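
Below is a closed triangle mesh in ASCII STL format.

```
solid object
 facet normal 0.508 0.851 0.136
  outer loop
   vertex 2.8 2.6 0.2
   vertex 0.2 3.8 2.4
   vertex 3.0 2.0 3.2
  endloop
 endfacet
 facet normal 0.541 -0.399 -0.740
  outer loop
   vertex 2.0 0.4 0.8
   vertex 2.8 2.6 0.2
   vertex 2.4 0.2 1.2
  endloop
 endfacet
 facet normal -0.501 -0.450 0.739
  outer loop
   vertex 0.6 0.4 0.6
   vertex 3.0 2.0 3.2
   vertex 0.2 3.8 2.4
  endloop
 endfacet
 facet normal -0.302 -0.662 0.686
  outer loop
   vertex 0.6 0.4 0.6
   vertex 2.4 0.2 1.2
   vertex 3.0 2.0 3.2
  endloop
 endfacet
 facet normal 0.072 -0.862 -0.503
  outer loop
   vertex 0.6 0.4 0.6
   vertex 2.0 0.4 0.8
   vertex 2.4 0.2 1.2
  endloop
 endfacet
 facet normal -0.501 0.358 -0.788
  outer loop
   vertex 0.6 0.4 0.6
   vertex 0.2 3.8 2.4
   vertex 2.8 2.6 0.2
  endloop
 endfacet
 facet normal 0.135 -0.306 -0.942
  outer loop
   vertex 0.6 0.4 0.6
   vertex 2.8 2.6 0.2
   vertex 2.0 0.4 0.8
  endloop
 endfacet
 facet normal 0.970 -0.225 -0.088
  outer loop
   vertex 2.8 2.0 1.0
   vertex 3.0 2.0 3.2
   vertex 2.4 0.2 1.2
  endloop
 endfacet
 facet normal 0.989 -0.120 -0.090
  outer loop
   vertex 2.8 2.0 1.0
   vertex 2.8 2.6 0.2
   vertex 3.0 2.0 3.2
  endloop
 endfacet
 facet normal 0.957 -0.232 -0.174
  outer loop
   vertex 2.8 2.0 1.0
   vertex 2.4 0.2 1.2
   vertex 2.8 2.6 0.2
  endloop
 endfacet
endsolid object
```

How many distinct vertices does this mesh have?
7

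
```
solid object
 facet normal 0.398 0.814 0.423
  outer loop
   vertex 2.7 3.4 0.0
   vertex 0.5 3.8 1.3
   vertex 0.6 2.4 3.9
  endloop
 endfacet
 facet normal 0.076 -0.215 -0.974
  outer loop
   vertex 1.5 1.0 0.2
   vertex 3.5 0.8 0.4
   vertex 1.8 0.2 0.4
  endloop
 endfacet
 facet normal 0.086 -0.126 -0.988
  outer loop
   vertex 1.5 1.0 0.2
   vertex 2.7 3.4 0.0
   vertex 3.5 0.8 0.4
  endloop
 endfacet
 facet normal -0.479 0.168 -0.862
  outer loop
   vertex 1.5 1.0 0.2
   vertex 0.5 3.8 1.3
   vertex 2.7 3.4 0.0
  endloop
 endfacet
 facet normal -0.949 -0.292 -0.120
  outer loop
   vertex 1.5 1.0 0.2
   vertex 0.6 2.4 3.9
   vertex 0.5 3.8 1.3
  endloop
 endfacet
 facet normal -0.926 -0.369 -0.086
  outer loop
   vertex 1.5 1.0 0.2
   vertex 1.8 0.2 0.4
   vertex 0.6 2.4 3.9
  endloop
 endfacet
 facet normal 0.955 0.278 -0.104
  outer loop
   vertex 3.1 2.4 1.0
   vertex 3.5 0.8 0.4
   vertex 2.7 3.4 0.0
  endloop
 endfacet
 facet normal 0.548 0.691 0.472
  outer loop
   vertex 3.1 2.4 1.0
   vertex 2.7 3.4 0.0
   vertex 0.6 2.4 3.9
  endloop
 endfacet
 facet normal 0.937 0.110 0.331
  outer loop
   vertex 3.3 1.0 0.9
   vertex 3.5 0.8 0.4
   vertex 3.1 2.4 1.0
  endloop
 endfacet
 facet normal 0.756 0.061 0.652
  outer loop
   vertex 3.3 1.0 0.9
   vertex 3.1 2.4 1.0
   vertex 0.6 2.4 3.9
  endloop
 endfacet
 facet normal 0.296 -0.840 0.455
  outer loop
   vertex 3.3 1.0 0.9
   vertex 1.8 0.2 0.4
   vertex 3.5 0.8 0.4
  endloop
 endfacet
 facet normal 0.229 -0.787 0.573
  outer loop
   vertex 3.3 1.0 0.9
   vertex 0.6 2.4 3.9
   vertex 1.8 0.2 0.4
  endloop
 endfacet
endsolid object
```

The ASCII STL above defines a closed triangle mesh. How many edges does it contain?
18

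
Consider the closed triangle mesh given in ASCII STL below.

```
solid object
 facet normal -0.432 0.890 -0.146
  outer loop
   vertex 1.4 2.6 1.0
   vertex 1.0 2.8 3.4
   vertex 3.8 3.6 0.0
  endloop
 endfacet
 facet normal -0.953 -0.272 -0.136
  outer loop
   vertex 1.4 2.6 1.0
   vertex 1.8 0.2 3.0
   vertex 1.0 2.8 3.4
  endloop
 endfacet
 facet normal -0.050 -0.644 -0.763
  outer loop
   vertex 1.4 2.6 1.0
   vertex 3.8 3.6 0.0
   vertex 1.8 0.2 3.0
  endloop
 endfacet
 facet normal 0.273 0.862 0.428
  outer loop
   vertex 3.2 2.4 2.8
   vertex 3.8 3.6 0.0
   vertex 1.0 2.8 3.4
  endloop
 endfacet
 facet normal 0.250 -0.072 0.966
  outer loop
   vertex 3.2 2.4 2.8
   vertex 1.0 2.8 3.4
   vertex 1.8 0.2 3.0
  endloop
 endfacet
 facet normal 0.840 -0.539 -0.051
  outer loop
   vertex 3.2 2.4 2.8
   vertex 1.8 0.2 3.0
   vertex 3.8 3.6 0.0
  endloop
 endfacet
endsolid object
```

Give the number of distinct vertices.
5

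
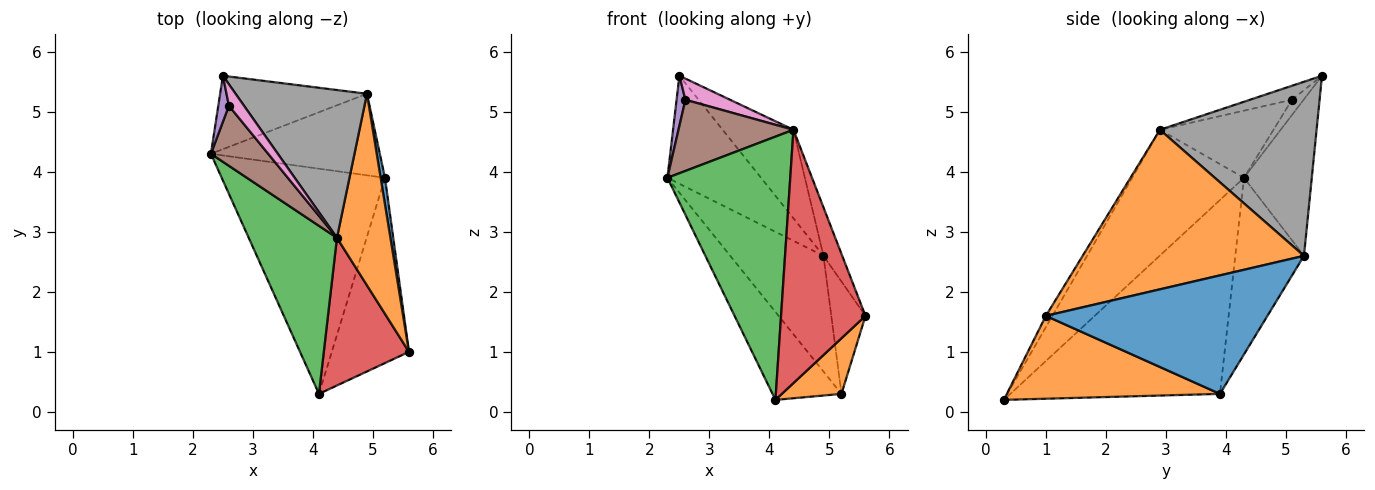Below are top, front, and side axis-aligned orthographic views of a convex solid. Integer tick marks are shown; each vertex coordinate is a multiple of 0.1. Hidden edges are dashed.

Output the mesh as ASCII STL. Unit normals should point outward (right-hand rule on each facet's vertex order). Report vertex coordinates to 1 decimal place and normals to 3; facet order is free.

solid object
 facet normal -0.742 0.244 -0.625
  outer loop
   vertex 5.2 3.9 0.3
   vertex 4.1 0.3 0.2
   vertex 2.3 4.3 3.9
  endloop
 endfacet
 facet normal 0.717 -0.200 -0.668
  outer loop
   vertex 5.2 3.9 0.3
   vertex 5.6 1.0 1.6
   vertex 4.1 0.3 0.2
  endloop
 endfacet
 facet normal -0.609 -0.669 0.427
  outer loop
   vertex 4.4 2.9 4.7
   vertex 2.3 4.3 3.9
   vertex 4.1 0.3 0.2
  endloop
 endfacet
 facet normal -0.067 -0.862 0.502
  outer loop
   vertex 4.4 2.9 4.7
   vertex 4.1 0.3 0.2
   vertex 5.6 1.0 1.6
  endloop
 endfacet
 facet normal -0.697 -0.528 0.486
  outer loop
   vertex 2.6 5.1 5.2
   vertex 2.5 5.6 5.6
   vertex 2.3 4.3 3.9
  endloop
 endfacet
 facet normal -0.603 -0.610 0.514
  outer loop
   vertex 2.6 5.1 5.2
   vertex 2.3 4.3 3.9
   vertex 4.4 2.9 4.7
  endloop
 endfacet
 facet normal -0.551 -0.586 0.595
  outer loop
   vertex 2.6 5.1 5.2
   vertex 4.4 2.9 4.7
   vertex 2.5 5.6 5.6
  endloop
 endfacet
 facet normal 0.751 0.339 0.567
  outer loop
   vertex 4.9 5.3 2.6
   vertex 2.5 5.6 5.6
   vertex 4.4 2.9 4.7
  endloop
 endfacet
 facet normal -0.514 0.710 -0.482
  outer loop
   vertex 4.9 5.3 2.6
   vertex 2.3 4.3 3.9
   vertex 2.5 5.6 5.6
  endloop
 endfacet
 facet normal -0.516 0.700 -0.493
  outer loop
   vertex 4.9 5.3 2.6
   vertex 5.2 3.9 0.3
   vertex 2.3 4.3 3.9
  endloop
 endfacet
 facet normal 0.988 0.152 0.036
  outer loop
   vertex 4.9 5.3 2.6
   vertex 5.6 1.0 1.6
   vertex 5.2 3.9 0.3
  endloop
 endfacet
 facet normal 0.945 0.080 0.317
  outer loop
   vertex 4.9 5.3 2.6
   vertex 4.4 2.9 4.7
   vertex 5.6 1.0 1.6
  endloop
 endfacet
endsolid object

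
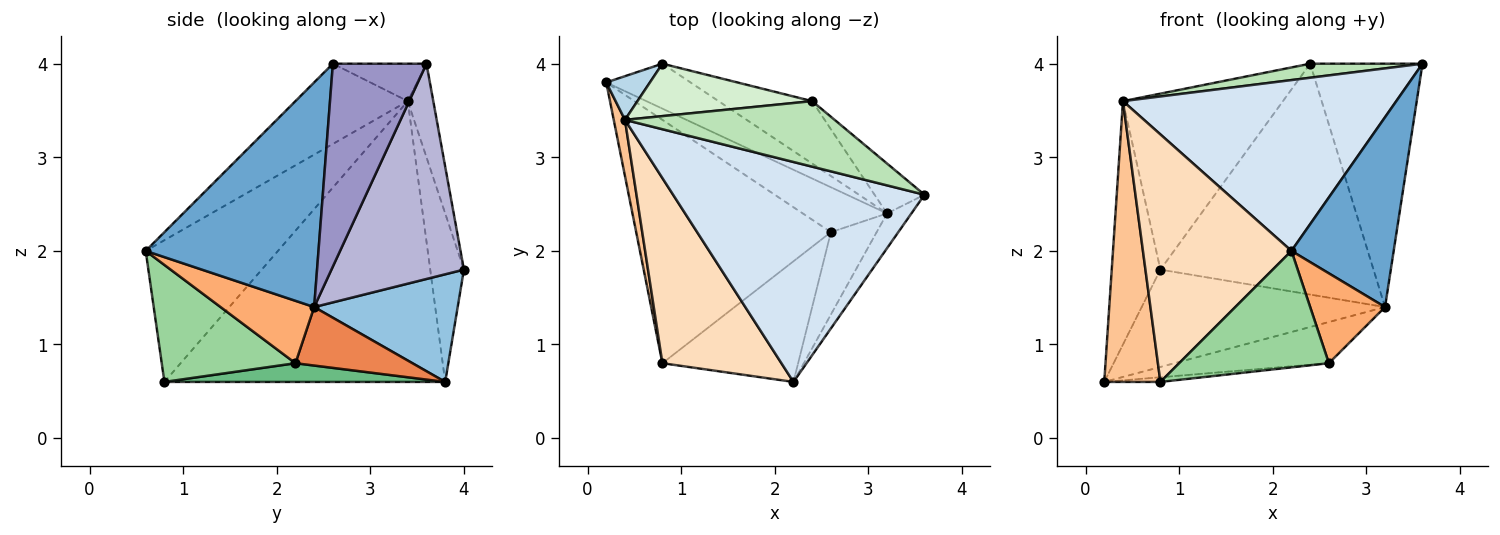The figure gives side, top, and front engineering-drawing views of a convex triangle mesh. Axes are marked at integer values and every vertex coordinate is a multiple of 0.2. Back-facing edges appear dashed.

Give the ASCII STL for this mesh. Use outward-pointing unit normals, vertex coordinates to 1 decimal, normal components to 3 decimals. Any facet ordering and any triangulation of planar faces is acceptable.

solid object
 facet normal 0.857 -0.507 -0.093
  outer loop
   vertex 3.2 2.4 1.4
   vertex 3.6 2.6 4.0
   vertex 2.2 0.6 2.0
  endloop
 endfacet
 facet normal 0.472 0.800 -0.369
  outer loop
   vertex 3.2 2.4 1.4
   vertex 0.2 3.8 0.6
   vertex 0.8 4.0 1.8
  endloop
 endfacet
 facet normal -0.563 0.813 0.146
  outer loop
   vertex 0.4 3.4 3.6
   vertex 0.8 4.0 1.8
   vertex 0.2 3.8 0.6
  endloop
 endfacet
 facet normal -0.244 -0.595 0.766
  outer loop
   vertex 0.4 3.4 3.6
   vertex 2.2 0.6 2.0
   vertex 3.6 2.6 4.0
  endloop
 endfacet
 facet normal 0.456 0.601 -0.656
  outer loop
   vertex 2.6 2.2 0.8
   vertex 0.2 3.8 0.6
   vertex 3.2 2.4 1.4
  endloop
 endfacet
 facet normal 0.678 -0.542 -0.497
  outer loop
   vertex 2.6 2.2 0.8
   vertex 3.2 2.4 1.4
   vertex 2.2 0.6 2.0
  endloop
 endfacet
 facet normal -0.980 -0.196 0.039
  outer loop
   vertex 0.8 0.8 0.6
   vertex 0.4 3.4 3.6
   vertex 0.2 3.8 0.6
  endloop
 endfacet
 facet normal -0.581 -0.652 0.488
  outer loop
   vertex 0.8 0.8 0.6
   vertex 2.2 0.6 2.0
   vertex 0.4 3.4 3.6
  endloop
 endfacet
 facet normal 0.096 0.019 -0.995
  outer loop
   vertex 0.8 0.8 0.6
   vertex 0.2 3.8 0.6
   vertex 2.6 2.2 0.8
  endloop
 endfacet
 facet normal 0.527 -0.590 -0.611
  outer loop
   vertex 0.8 0.8 0.6
   vertex 2.6 2.2 0.8
   vertex 2.2 0.6 2.0
  endloop
 endfacet
 facet normal -0.172 -0.206 0.963
  outer loop
   vertex 2.4 3.6 4.0
   vertex 0.4 3.4 3.6
   vertex 3.6 2.6 4.0
  endloop
 endfacet
 facet normal -0.151 0.947 0.282
  outer loop
   vertex 2.4 3.6 4.0
   vertex 0.8 4.0 1.8
   vertex 0.4 3.4 3.6
  endloop
 endfacet
 facet normal 0.632 0.759 -0.156
  outer loop
   vertex 2.4 3.6 4.0
   vertex 3.6 2.6 4.0
   vertex 3.2 2.4 1.4
  endloop
 endfacet
 facet normal 0.515 0.828 -0.224
  outer loop
   vertex 2.4 3.6 4.0
   vertex 3.2 2.4 1.4
   vertex 0.8 4.0 1.8
  endloop
 endfacet
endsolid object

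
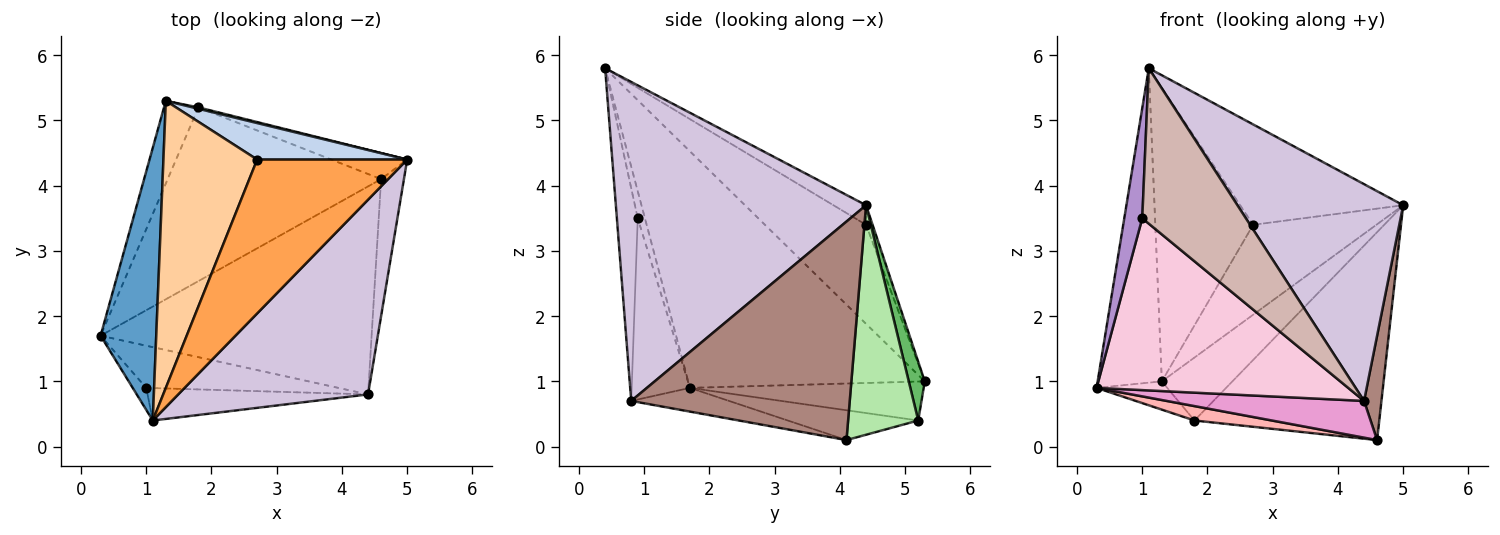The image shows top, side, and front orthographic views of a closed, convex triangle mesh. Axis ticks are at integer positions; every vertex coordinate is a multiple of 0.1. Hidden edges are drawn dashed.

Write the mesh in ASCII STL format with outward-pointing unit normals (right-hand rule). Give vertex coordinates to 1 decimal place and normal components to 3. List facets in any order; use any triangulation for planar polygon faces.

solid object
 facet normal -0.941 0.255 0.221
  outer loop
   vertex 1.1 0.4 5.8
   vertex 1.3 5.3 1.0
   vertex 0.3 1.7 0.9
  endloop
 endfacet
 facet normal -0.049 0.925 0.376
  outer loop
   vertex 2.7 4.4 3.4
   vertex 5.0 4.4 3.7
   vertex 1.3 5.3 1.0
  endloop
 endfacet
 facet normal -0.109 0.543 0.833
  outer loop
   vertex 2.7 4.4 3.4
   vertex 1.1 0.4 5.8
   vertex 5.0 4.4 3.7
  endloop
 endfacet
 facet normal -0.594 0.575 0.562
  outer loop
   vertex 2.7 4.4 3.4
   vertex 1.3 5.3 1.0
   vertex 1.1 0.4 5.8
  endloop
 endfacet
 facet normal 0.221 0.975 0.022
  outer loop
   vertex 1.8 5.2 0.4
   vertex 1.3 5.3 1.0
   vertex 5.0 4.4 3.7
  endloop
 endfacet
 facet normal 0.352 0.929 -0.117
  outer loop
   vertex 1.8 5.2 0.4
   vertex 5.0 4.4 3.7
   vertex 4.6 4.1 0.1
  endloop
 endfacet
 facet normal -0.731 0.221 -0.646
  outer loop
   vertex 1.8 5.2 0.4
   vertex 0.3 1.7 0.9
   vertex 1.3 5.3 1.0
  endloop
 endfacet
 facet normal -0.138 -0.082 -0.987
  outer loop
   vertex 1.8 5.2 0.4
   vertex 4.6 4.1 0.1
   vertex 0.3 1.7 0.9
  endloop
 endfacet
 facet normal -0.365 -0.913 -0.183
  outer loop
   vertex 1.0 0.9 3.5
   vertex 1.1 0.4 5.8
   vertex 0.3 1.7 0.9
  endloop
 endfacet
 facet normal 0.747 -0.495 0.444
  outer loop
   vertex 4.4 0.8 0.7
   vertex 5.0 4.4 3.7
   vertex 1.1 0.4 5.8
  endloop
 endfacet
 facet normal 0.991 -0.079 -0.104
  outer loop
   vertex 4.4 0.8 0.7
   vertex 4.6 4.1 0.1
   vertex 5.0 4.4 3.7
  endloop
 endfacet
 facet normal -0.193 -0.960 -0.200
  outer loop
   vertex 4.4 0.8 0.7
   vertex 1.1 0.4 5.8
   vertex 1.0 0.9 3.5
  endloop
 endfacet
 facet normal -0.086 -0.173 -0.981
  outer loop
   vertex 4.4 0.8 0.7
   vertex 0.3 1.7 0.9
   vertex 4.6 4.1 0.1
  endloop
 endfacet
 facet normal -0.219 -0.948 -0.232
  outer loop
   vertex 4.4 0.8 0.7
   vertex 1.0 0.9 3.5
   vertex 0.3 1.7 0.9
  endloop
 endfacet
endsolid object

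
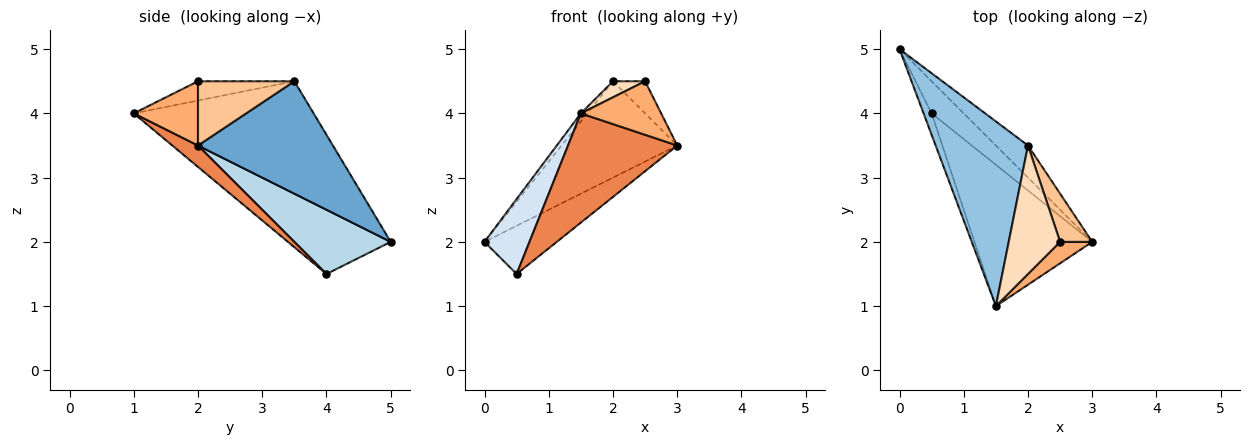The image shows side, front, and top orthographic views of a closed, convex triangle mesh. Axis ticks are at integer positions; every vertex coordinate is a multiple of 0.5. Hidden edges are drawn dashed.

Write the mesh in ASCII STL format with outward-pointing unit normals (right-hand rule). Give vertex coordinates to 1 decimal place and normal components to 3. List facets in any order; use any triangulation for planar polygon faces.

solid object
 facet normal 0.742 0.636 -0.212
  outer loop
   vertex 2.0 3.5 4.5
   vertex 3.0 2.0 3.5
   vertex 0.0 5.0 2.0
  endloop
 endfacet
 facet normal -0.772 0.028 0.634
  outer loop
   vertex 2.0 3.5 4.5
   vertex 0.0 5.0 2.0
   vertex 1.5 1.0 4.0
  endloop
 endfacet
 facet normal 0.743 0.557 -0.371
  outer loop
   vertex 0.5 4.0 1.5
   vertex 0.0 5.0 2.0
   vertex 3.0 2.0 3.5
  endloop
 endfacet
 facet normal -0.910 -0.398 -0.114
  outer loop
   vertex 0.5 4.0 1.5
   vertex 1.5 1.0 4.0
   vertex 0.0 5.0 2.0
  endloop
 endfacet
 facet normal 0.142 -0.605 -0.783
  outer loop
   vertex 0.5 4.0 1.5
   vertex 3.0 2.0 3.5
   vertex 1.5 1.0 4.0
  endloop
 endfacet
 facet normal 0.596 -0.745 0.298
  outer loop
   vertex 2.5 2.0 4.5
   vertex 1.5 1.0 4.0
   vertex 3.0 2.0 3.5
  endloop
 endfacet
 facet normal 0.857 0.286 0.429
  outer loop
   vertex 2.5 2.0 4.5
   vertex 3.0 2.0 3.5
   vertex 2.0 3.5 4.5
  endloop
 endfacet
 facet normal -0.349 -0.116 0.930
  outer loop
   vertex 2.5 2.0 4.5
   vertex 2.0 3.5 4.5
   vertex 1.5 1.0 4.0
  endloop
 endfacet
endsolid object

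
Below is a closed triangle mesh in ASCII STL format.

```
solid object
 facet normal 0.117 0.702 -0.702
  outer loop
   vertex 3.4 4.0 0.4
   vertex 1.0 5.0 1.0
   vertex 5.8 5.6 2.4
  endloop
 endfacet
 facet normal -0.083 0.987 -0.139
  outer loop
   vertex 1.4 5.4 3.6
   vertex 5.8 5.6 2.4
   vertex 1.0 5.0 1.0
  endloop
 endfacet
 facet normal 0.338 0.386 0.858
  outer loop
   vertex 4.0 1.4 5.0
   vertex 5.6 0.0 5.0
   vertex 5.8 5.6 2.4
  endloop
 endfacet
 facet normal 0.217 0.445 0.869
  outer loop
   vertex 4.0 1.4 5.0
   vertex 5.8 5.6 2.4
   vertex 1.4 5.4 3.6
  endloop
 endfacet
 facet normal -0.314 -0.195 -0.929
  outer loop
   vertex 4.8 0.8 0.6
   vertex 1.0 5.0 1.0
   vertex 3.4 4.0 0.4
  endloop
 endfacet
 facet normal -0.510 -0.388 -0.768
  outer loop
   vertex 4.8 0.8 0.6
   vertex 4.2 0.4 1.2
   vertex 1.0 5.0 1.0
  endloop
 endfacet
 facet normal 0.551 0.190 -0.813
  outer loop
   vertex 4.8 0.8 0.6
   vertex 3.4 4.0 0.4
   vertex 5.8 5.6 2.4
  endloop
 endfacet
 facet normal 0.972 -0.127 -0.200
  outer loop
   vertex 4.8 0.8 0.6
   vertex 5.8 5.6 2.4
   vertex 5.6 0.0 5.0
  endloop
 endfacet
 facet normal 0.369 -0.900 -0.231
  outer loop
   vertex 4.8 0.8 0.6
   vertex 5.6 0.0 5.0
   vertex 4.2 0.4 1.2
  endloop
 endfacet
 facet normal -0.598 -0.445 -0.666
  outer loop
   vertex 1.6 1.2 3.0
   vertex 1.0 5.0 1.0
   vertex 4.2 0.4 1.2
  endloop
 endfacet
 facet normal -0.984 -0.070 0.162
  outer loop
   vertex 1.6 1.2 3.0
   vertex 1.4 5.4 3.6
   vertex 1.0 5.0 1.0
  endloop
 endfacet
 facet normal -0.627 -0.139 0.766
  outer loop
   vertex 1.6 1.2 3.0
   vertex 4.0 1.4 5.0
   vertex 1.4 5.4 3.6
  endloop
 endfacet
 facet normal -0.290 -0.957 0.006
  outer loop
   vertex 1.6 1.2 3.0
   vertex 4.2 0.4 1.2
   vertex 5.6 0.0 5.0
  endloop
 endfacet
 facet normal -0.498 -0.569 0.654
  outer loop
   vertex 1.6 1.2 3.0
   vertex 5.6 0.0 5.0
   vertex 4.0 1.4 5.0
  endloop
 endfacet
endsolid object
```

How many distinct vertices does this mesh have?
9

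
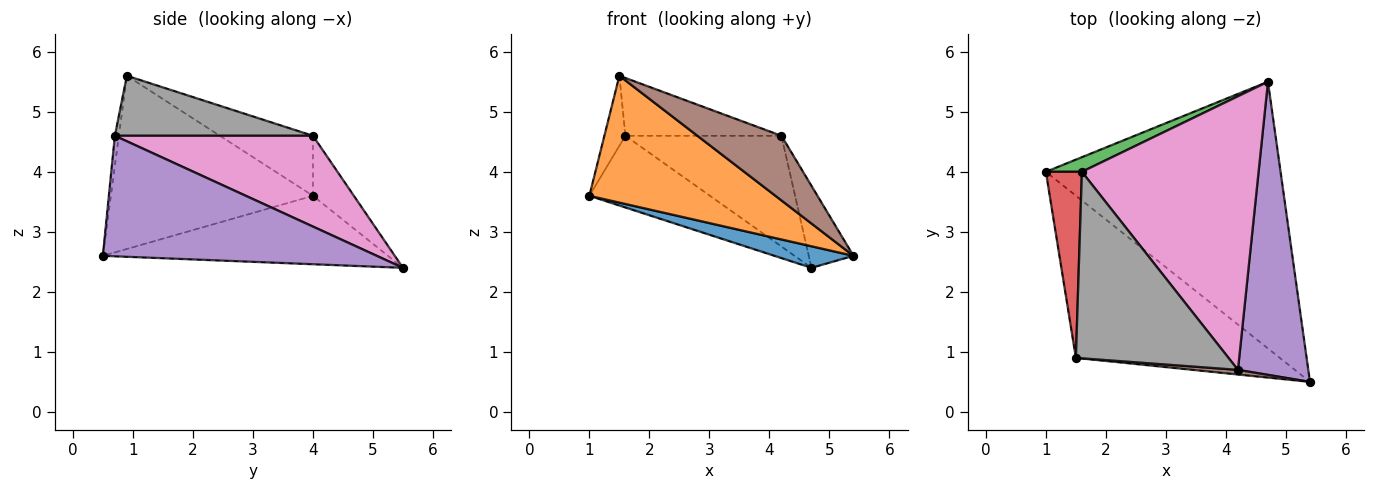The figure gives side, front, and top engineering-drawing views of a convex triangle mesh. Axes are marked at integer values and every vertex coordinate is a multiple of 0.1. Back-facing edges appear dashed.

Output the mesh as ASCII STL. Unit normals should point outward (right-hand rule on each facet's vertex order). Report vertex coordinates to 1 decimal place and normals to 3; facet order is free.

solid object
 facet normal -0.279 -0.077 -0.957
  outer loop
   vertex 4.7 5.5 2.4
   vertex 5.4 0.5 2.6
   vertex 1.0 4.0 3.6
  endloop
 endfacet
 facet normal -0.556 -0.512 -0.655
  outer loop
   vertex 1.5 0.9 5.6
   vertex 1.0 4.0 3.6
   vertex 5.4 0.5 2.6
  endloop
 endfacet
 facet normal -0.316 0.930 0.189
  outer loop
   vertex 1.6 4.0 4.6
   vertex 4.7 5.5 2.4
   vertex 1.0 4.0 3.6
  endloop
 endfacet
 facet normal -0.842 0.190 0.505
  outer loop
   vertex 1.6 4.0 4.6
   vertex 1.0 4.0 3.6
   vertex 1.5 0.9 5.6
  endloop
 endfacet
 facet normal 0.855 0.140 0.499
  outer loop
   vertex 4.2 0.7 4.6
   vertex 5.4 0.5 2.6
   vertex 4.7 5.5 2.4
  endloop
 endfacet
 facet normal -0.047 -0.996 0.071
  outer loop
   vertex 4.2 0.7 4.6
   vertex 1.5 0.9 5.6
   vertex 5.4 0.5 2.6
  endloop
 endfacet
 facet normal 0.430 0.339 0.837
  outer loop
   vertex 4.2 0.7 4.6
   vertex 4.7 5.5 2.4
   vertex 1.6 4.0 4.6
  endloop
 endfacet
 facet normal 0.352 0.277 0.894
  outer loop
   vertex 4.2 0.7 4.6
   vertex 1.6 4.0 4.6
   vertex 1.5 0.9 5.6
  endloop
 endfacet
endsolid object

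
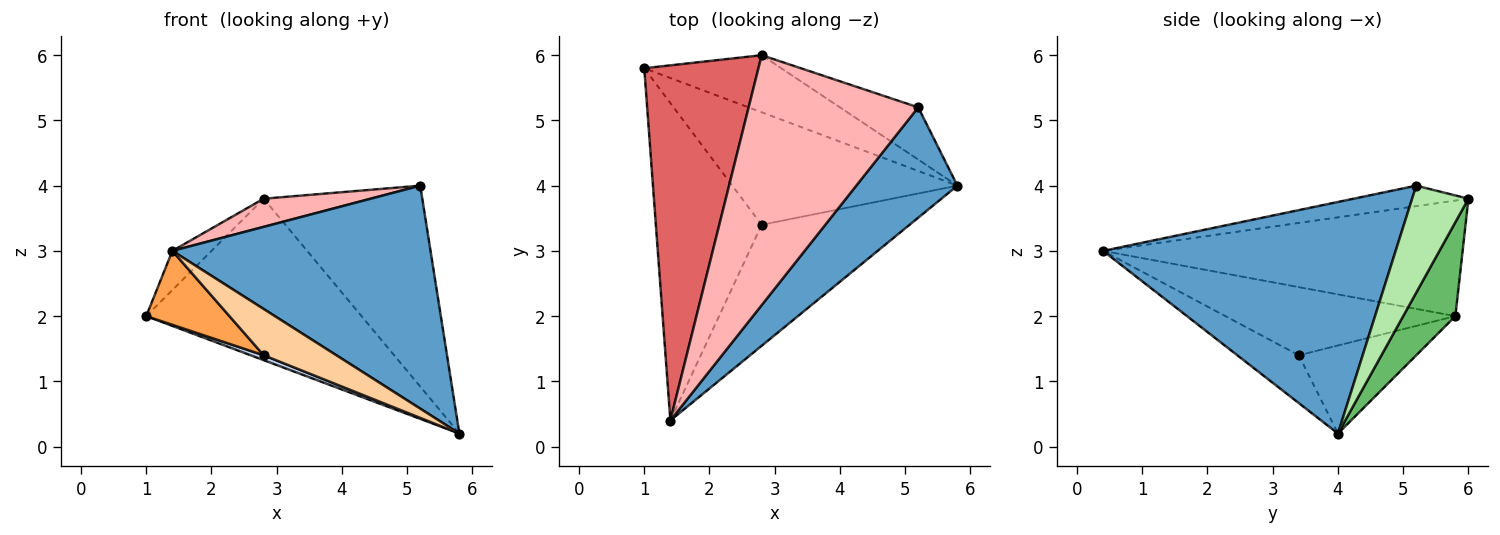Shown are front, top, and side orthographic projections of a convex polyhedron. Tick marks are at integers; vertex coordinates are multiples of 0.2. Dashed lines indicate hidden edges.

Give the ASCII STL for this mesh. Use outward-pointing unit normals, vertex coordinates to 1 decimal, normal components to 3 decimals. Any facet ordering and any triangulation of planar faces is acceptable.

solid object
 facet normal 0.713 -0.629 0.311
  outer loop
   vertex 5.2 5.2 4.0
   vertex 1.4 0.4 3.0
   vertex 5.8 4.0 0.2
  endloop
 endfacet
 facet normal -0.364 -0.040 -0.930
  outer loop
   vertex 2.8 3.4 1.4
   vertex 1.0 5.8 2.0
   vertex 5.8 4.0 0.2
  endloop
 endfacet
 facet normal -0.531 -0.192 -0.825
  outer loop
   vertex 2.8 3.4 1.4
   vertex 1.4 0.4 3.0
   vertex 1.0 5.8 2.0
  endloop
 endfacet
 facet normal -0.289 -0.342 -0.894
  outer loop
   vertex 2.8 3.4 1.4
   vertex 5.8 4.0 0.2
   vertex 1.4 0.4 3.0
  endloop
 endfacet
 facet normal 0.223 0.919 -0.325
  outer loop
   vertex 2.8 6.0 3.8
   vertex 5.8 4.0 0.2
   vertex 1.0 5.8 2.0
  endloop
 endfacet
 facet normal 0.325 0.915 -0.238
  outer loop
   vertex 2.8 6.0 3.8
   vertex 5.2 5.2 4.0
   vertex 5.8 4.0 0.2
  endloop
 endfacet
 facet normal -0.709 0.077 0.701
  outer loop
   vertex 2.8 6.0 3.8
   vertex 1.0 5.8 2.0
   vertex 1.4 0.4 3.0
  endloop
 endfacet
 facet normal -0.119 -0.111 0.987
  outer loop
   vertex 2.8 6.0 3.8
   vertex 1.4 0.4 3.0
   vertex 5.2 5.2 4.0
  endloop
 endfacet
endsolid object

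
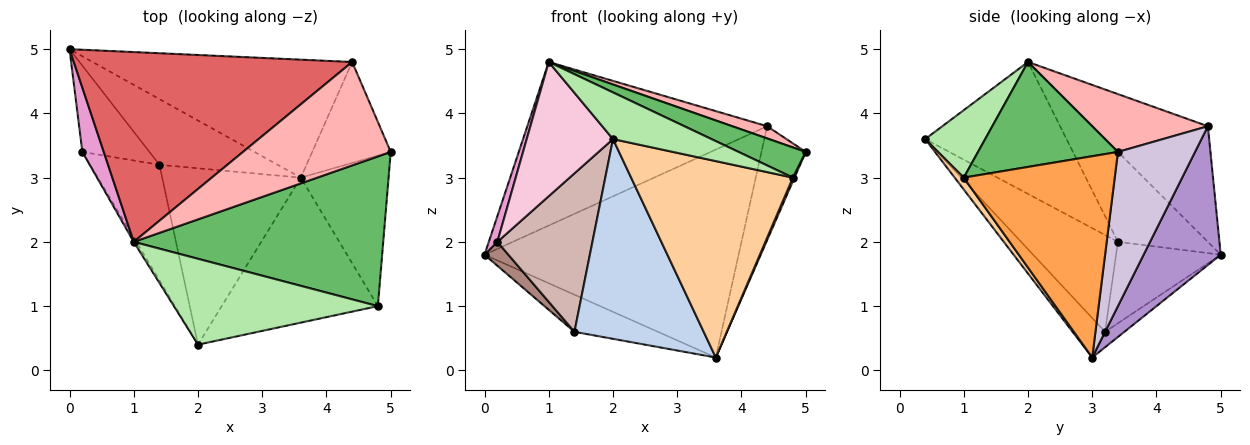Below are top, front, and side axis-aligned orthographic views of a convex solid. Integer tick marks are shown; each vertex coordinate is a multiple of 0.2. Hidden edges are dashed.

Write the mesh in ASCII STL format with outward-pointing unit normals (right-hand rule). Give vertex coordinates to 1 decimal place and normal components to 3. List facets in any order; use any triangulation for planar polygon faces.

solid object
 facet normal -0.113 0.489 -0.865
  outer loop
   vertex 1.4 3.2 0.6
   vertex 0.0 5.0 1.8
   vertex 3.6 3.0 0.2
  endloop
 endfacet
 facet normal -0.185 -0.737 -0.650
  outer loop
   vertex 1.4 3.2 0.6
   vertex 3.6 3.0 0.2
   vertex 2.0 0.4 3.6
  endloop
 endfacet
 facet normal 0.917 -0.010 -0.400
  outer loop
   vertex 4.8 1.0 3.0
   vertex 3.6 3.0 0.2
   vertex 5.0 3.4 3.4
  endloop
 endfacet
 facet normal 0.045 -0.804 -0.593
  outer loop
   vertex 4.8 1.0 3.0
   vertex 2.0 0.4 3.6
   vertex 3.6 3.0 0.2
  endloop
 endfacet
 facet normal 0.381 -0.183 0.906
  outer loop
   vertex 4.8 1.0 3.0
   vertex 5.0 3.4 3.4
   vertex 1.0 2.0 4.8
  endloop
 endfacet
 facet normal 0.279 -0.458 0.844
  outer loop
   vertex 4.8 1.0 3.0
   vertex 1.0 2.0 4.8
   vertex 2.0 0.4 3.6
  endloop
 endfacet
 facet normal -0.300 0.623 0.723
  outer loop
   vertex 4.4 4.8 3.8
   vertex 0.0 5.0 1.8
   vertex 1.0 2.0 4.8
  endloop
 endfacet
 facet normal 0.362 -0.109 0.926
  outer loop
   vertex 4.4 4.8 3.8
   vertex 1.0 2.0 4.8
   vertex 5.0 3.4 3.4
  endloop
 endfacet
 facet normal 0.255 0.841 -0.477
  outer loop
   vertex 4.4 4.8 3.8
   vertex 3.6 3.0 0.2
   vertex 0.0 5.0 1.8
  endloop
 endfacet
 facet normal 0.793 0.455 -0.404
  outer loop
   vertex 4.4 4.8 3.8
   vertex 5.0 3.4 3.4
   vertex 3.6 3.0 0.2
  endloop
 endfacet
 facet normal -0.760 -0.173 -0.627
  outer loop
   vertex 0.2 3.4 2.0
   vertex 0.0 5.0 1.8
   vertex 1.4 3.2 0.6
  endloop
 endfacet
 facet normal -0.635 -0.624 -0.455
  outer loop
   vertex 0.2 3.4 2.0
   vertex 1.4 3.2 0.6
   vertex 2.0 0.4 3.6
  endloop
 endfacet
 facet normal -0.969 -0.092 0.231
  outer loop
   vertex 0.2 3.4 2.0
   vertex 1.0 2.0 4.8
   vertex 0.0 5.0 1.8
  endloop
 endfacet
 facet normal -0.853 -0.521 -0.017
  outer loop
   vertex 0.2 3.4 2.0
   vertex 2.0 0.4 3.6
   vertex 1.0 2.0 4.8
  endloop
 endfacet
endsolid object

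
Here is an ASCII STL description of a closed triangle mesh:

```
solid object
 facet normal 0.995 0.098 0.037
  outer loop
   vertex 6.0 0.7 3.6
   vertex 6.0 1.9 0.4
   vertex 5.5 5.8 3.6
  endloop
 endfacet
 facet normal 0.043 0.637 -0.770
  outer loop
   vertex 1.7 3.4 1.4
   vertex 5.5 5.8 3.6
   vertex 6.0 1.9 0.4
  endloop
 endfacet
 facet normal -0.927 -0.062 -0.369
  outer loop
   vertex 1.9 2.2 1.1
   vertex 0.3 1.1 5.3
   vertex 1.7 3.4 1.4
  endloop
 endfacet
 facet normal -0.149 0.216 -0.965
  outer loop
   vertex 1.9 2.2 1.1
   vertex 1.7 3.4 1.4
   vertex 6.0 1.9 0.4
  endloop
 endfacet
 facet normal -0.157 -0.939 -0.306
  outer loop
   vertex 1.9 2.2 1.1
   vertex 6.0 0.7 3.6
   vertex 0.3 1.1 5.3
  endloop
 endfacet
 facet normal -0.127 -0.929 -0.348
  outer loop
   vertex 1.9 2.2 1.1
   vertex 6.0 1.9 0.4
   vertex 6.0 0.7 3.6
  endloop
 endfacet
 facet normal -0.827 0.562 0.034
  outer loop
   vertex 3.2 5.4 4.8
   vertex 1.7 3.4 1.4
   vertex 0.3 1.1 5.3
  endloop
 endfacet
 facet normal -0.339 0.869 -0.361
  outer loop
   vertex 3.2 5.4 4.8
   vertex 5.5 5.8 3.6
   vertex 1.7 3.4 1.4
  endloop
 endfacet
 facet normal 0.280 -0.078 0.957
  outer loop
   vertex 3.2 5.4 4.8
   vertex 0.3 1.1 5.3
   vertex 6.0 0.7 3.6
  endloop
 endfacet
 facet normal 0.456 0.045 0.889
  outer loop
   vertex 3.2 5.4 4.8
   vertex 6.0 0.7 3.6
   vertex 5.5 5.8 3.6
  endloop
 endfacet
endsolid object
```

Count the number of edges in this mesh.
15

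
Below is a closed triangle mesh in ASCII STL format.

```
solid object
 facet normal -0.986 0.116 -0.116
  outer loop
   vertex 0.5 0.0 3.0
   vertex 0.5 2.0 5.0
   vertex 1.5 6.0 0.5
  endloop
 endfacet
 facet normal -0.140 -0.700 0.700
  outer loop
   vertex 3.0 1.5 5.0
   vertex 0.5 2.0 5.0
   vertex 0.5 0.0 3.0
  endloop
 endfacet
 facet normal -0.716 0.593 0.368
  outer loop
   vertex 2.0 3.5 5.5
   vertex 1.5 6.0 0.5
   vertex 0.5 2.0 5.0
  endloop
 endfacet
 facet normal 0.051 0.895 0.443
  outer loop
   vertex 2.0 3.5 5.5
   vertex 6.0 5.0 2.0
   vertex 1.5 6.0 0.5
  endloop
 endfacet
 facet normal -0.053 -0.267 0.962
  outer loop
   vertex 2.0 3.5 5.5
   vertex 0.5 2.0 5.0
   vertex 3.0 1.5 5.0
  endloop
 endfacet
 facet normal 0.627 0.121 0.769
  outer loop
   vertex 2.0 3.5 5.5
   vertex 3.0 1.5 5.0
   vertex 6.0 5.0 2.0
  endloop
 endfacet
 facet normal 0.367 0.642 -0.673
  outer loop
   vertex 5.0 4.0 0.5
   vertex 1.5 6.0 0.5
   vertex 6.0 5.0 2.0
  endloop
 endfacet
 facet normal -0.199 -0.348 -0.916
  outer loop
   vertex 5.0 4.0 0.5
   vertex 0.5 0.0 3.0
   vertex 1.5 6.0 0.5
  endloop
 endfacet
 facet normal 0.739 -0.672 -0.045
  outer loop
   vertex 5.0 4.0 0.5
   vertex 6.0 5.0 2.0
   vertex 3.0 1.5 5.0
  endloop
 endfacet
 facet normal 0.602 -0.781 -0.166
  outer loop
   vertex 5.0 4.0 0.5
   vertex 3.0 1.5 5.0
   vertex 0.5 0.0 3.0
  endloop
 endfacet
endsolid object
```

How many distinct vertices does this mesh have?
7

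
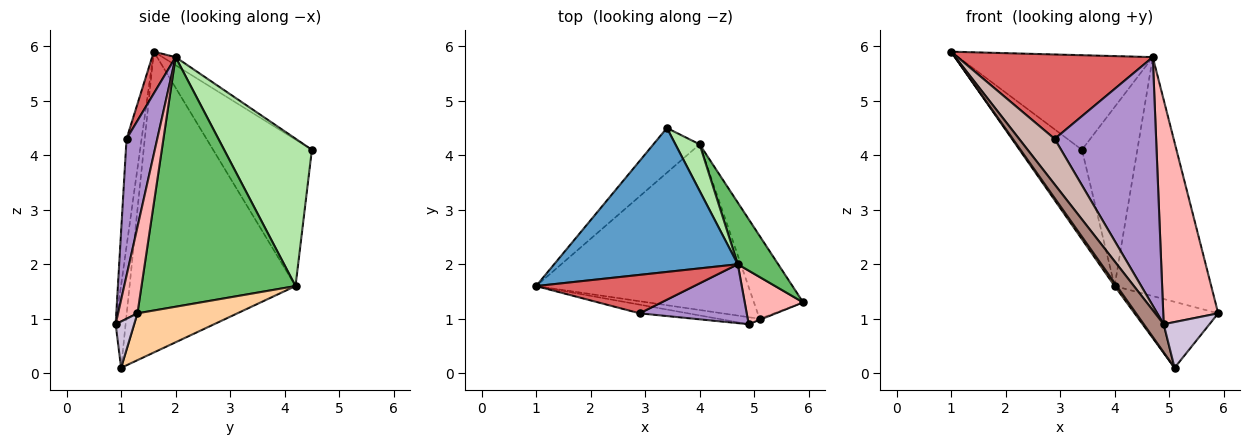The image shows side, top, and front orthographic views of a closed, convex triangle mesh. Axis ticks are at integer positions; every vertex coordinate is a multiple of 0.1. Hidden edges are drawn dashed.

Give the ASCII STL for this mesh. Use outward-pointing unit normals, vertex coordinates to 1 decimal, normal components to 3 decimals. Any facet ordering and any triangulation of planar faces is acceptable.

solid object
 facet normal -0.037 0.549 0.835
  outer loop
   vertex 4.7 2.0 5.8
   vertex 3.4 4.5 4.1
   vertex 1.0 1.6 5.9
  endloop
 endfacet
 facet normal -0.817 0.516 -0.258
  outer loop
   vertex 4.0 4.2 1.6
   vertex 1.0 1.6 5.9
   vertex 3.4 4.5 4.1
  endloop
 endfacet
 facet normal -0.817 -0.011 -0.576
  outer loop
   vertex 4.0 4.2 1.6
   vertex 5.1 1.0 0.1
   vertex 1.0 1.6 5.9
  endloop
 endfacet
 facet normal 0.597 0.499 -0.628
  outer loop
   vertex 4.0 4.2 1.6
   vertex 5.9 1.3 1.1
   vertex 5.1 1.0 0.1
  endloop
 endfacet
 facet normal 0.839 0.526 0.136
  outer loop
   vertex 4.0 4.2 1.6
   vertex 4.7 2.0 5.8
   vertex 5.9 1.3 1.1
  endloop
 endfacet
 facet normal 0.837 0.529 0.138
  outer loop
   vertex 4.0 4.2 1.6
   vertex 3.4 4.5 4.1
   vertex 4.7 2.0 5.8
  endloop
 endfacet
 facet normal 0.109 -0.905 0.412
  outer loop
   vertex 2.9 1.1 4.3
   vertex 4.7 2.0 5.8
   vertex 1.0 1.6 5.9
  endloop
 endfacet
 facet normal 0.324 -0.920 0.220
  outer loop
   vertex 4.9 0.9 0.9
   vertex 5.9 1.3 1.1
   vertex 4.7 2.0 5.8
  endloop
 endfacet
 facet normal 0.282 -0.933 0.221
  outer loop
   vertex 4.9 0.9 0.9
   vertex 4.7 2.0 5.8
   vertex 2.9 1.1 4.3
  endloop
 endfacet
 facet normal 0.375 -0.927 -0.022
  outer loop
   vertex 4.9 0.9 0.9
   vertex 5.1 1.0 0.1
   vertex 5.9 1.3 1.1
  endloop
 endfacet
 facet normal -0.436 -0.873 -0.218
  outer loop
   vertex 4.9 0.9 0.9
   vertex 1.0 1.6 5.9
   vertex 5.1 1.0 0.1
  endloop
 endfacet
 facet normal -0.384 -0.907 -0.173
  outer loop
   vertex 4.9 0.9 0.9
   vertex 2.9 1.1 4.3
   vertex 1.0 1.6 5.9
  endloop
 endfacet
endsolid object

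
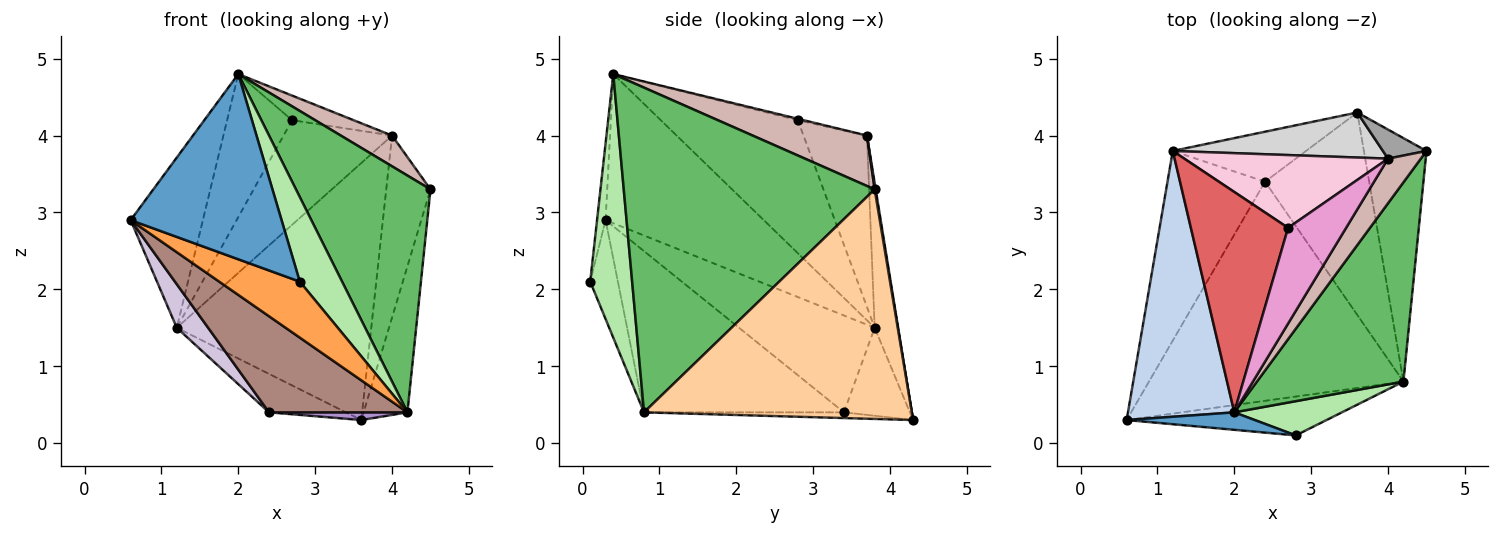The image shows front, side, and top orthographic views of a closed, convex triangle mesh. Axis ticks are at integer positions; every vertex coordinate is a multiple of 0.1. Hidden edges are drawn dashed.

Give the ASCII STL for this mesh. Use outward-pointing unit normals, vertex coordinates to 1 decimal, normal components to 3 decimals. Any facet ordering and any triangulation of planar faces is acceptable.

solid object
 facet normal -0.056 -0.994 0.094
  outer loop
   vertex 2.0 0.4 4.8
   vertex 0.6 0.3 2.9
   vertex 2.8 0.1 2.1
  endloop
 endfacet
 facet normal -0.763 0.348 0.544
  outer loop
   vertex 1.2 3.8 1.5
   vertex 0.6 0.3 2.9
   vertex 2.0 0.4 4.8
  endloop
 endfacet
 facet normal -0.272 -0.790 -0.549
  outer loop
   vertex 4.2 0.8 0.4
   vertex 2.8 0.1 2.1
   vertex 0.6 0.3 2.9
  endloop
 endfacet
 facet normal 0.953 0.156 -0.260
  outer loop
   vertex 4.2 0.8 0.4
   vertex 3.6 4.3 0.3
   vertex 4.5 3.8 3.3
  endloop
 endfacet
 facet normal 0.819 -0.439 0.370
  outer loop
   vertex 4.2 0.8 0.4
   vertex 4.5 3.8 3.3
   vertex 2.0 0.4 4.8
  endloop
 endfacet
 facet normal 0.677 -0.682 0.276
  outer loop
   vertex 4.2 0.8 0.4
   vertex 2.0 0.4 4.8
   vertex 2.8 0.1 2.1
  endloop
 endfacet
 facet normal -0.754 0.358 0.551
  outer loop
   vertex 2.7 2.8 4.2
   vertex 1.2 3.8 1.5
   vertex 2.0 0.4 4.8
  endloop
 endfacet
 facet normal -0.464 0.540 -0.702
  outer loop
   vertex 2.4 3.4 0.4
   vertex 1.2 3.8 1.5
   vertex 3.6 4.3 0.3
  endloop
 endfacet
 facet normal -0.055 -0.038 -0.998
  outer loop
   vertex 2.4 3.4 0.4
   vertex 3.6 4.3 0.3
   vertex 4.2 0.8 0.4
  endloop
 endfacet
 facet normal -0.696 -0.161 -0.700
  outer loop
   vertex 2.4 3.4 0.4
   vertex 0.6 0.3 2.9
   vertex 1.2 3.8 1.5
  endloop
 endfacet
 facet normal -0.502 -0.347 -0.792
  outer loop
   vertex 2.4 3.4 0.4
   vertex 4.2 0.8 0.4
   vertex 0.6 0.3 2.9
  endloop
 endfacet
 facet normal 0.785 -0.352 0.510
  outer loop
   vertex 4.0 3.7 4.0
   vertex 2.0 0.4 4.8
   vertex 4.5 3.8 3.3
  endloop
 endfacet
 facet normal -0.023 0.249 0.968
  outer loop
   vertex 4.0 3.7 4.0
   vertex 2.7 2.8 4.2
   vertex 2.0 0.4 4.8
  endloop
 endfacet
 facet normal -0.433 0.740 0.515
  outer loop
   vertex 4.0 3.7 4.0
   vertex 1.2 3.8 1.5
   vertex 2.7 2.8 4.2
  endloop
 endfacet
 facet normal 0.023 0.987 0.158
  outer loop
   vertex 4.0 3.7 4.0
   vertex 4.5 3.8 3.3
   vertex 3.6 4.3 0.3
  endloop
 endfacet
 facet normal -0.118 0.978 0.171
  outer loop
   vertex 4.0 3.7 4.0
   vertex 3.6 4.3 0.3
   vertex 1.2 3.8 1.5
  endloop
 endfacet
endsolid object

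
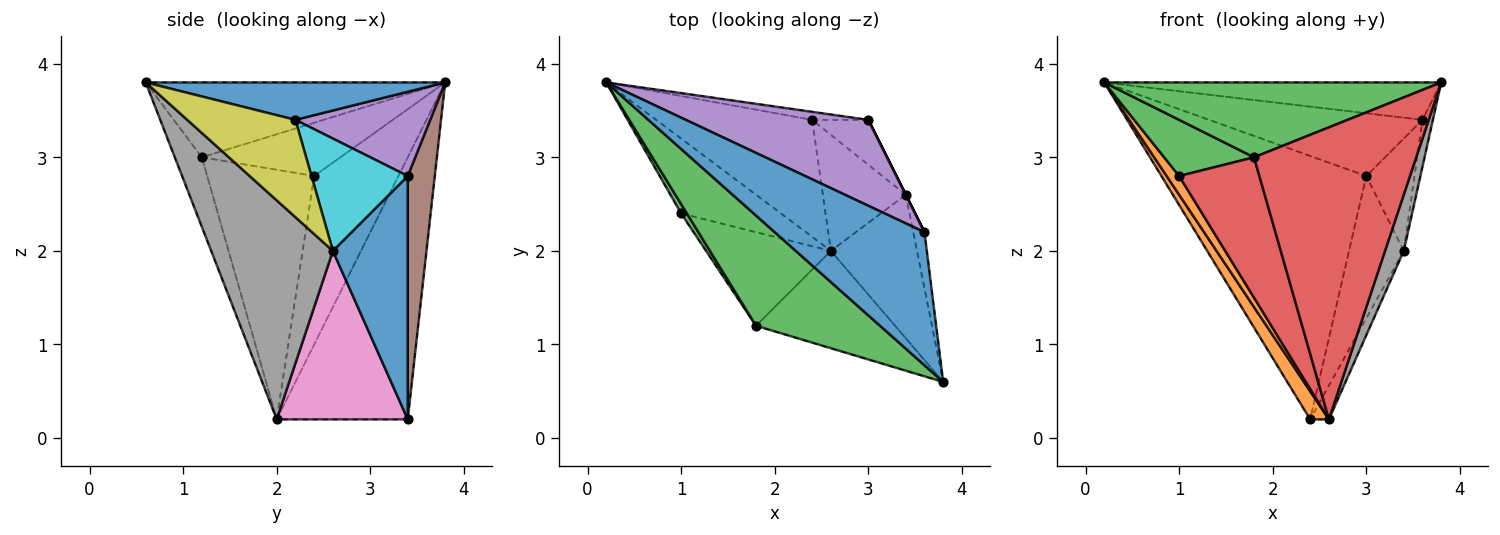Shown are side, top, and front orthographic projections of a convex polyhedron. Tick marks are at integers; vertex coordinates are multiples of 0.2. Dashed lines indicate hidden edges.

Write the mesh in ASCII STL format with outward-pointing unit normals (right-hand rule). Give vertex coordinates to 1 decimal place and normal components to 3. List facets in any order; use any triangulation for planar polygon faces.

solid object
 facet normal 0.234 0.263 0.936
  outer loop
   vertex 3.6 2.2 3.4
   vertex 0.2 3.8 3.8
   vertex 3.8 0.6 3.8
  endloop
 endfacet
 facet normal -0.853 -0.122 -0.508
  outer loop
   vertex 2.4 3.4 0.2
   vertex 2.6 2.0 0.2
   vertex 0.2 3.8 3.8
  endloop
 endfacet
 facet normal -0.447 -0.503 0.740
  outer loop
   vertex 1.8 1.2 3.0
   vertex 3.8 0.6 3.8
   vertex 0.2 3.8 3.8
  endloop
 endfacet
 facet normal -0.156 -0.937 -0.312
  outer loop
   vertex 1.8 1.2 3.0
   vertex 2.6 2.0 0.2
   vertex 3.8 0.6 3.8
  endloop
 endfacet
 facet normal 0.349 0.553 0.757
  outer loop
   vertex 3.0 3.4 2.8
   vertex 0.2 3.8 3.8
   vertex 3.6 2.2 3.4
  endloop
 endfacet
 facet normal 0.131 0.991 -0.030
  outer loop
   vertex 3.0 3.4 2.8
   vertex 2.4 3.4 0.2
   vertex 0.2 3.8 3.8
  endloop
 endfacet
 facet normal 0.890 0.127 -0.438
  outer loop
   vertex 3.4 2.6 2.0
   vertex 2.6 2.0 0.2
   vertex 2.4 3.4 0.2
  endloop
 endfacet
 facet normal 0.921 -0.142 -0.362
  outer loop
   vertex 3.4 2.6 2.0
   vertex 3.8 0.6 3.8
   vertex 2.6 2.0 0.2
  endloop
 endfacet
 facet normal 0.989 0.095 -0.114
  outer loop
   vertex 3.4 2.6 2.0
   vertex 3.6 2.2 3.4
   vertex 3.8 0.6 3.8
  endloop
 endfacet
 facet normal 0.894 0.447 0.000
  outer loop
   vertex 3.4 2.6 2.0
   vertex 3.0 3.4 2.8
   vertex 3.6 2.2 3.4
  endloop
 endfacet
 facet normal 0.794 0.580 -0.183
  outer loop
   vertex 3.4 2.6 2.0
   vertex 2.4 3.4 0.2
   vertex 3.0 3.4 2.8
  endloop
 endfacet
 facet normal -0.853 -0.126 -0.506
  outer loop
   vertex 1.0 2.4 2.8
   vertex 0.2 3.8 3.8
   vertex 2.6 2.0 0.2
  endloop
 endfacet
 facet normal -0.836 -0.542 0.090
  outer loop
   vertex 1.0 2.4 2.8
   vertex 1.8 1.2 3.0
   vertex 0.2 3.8 3.8
  endloop
 endfacet
 facet normal -0.743 -0.557 -0.371
  outer loop
   vertex 1.0 2.4 2.8
   vertex 2.6 2.0 0.2
   vertex 1.8 1.2 3.0
  endloop
 endfacet
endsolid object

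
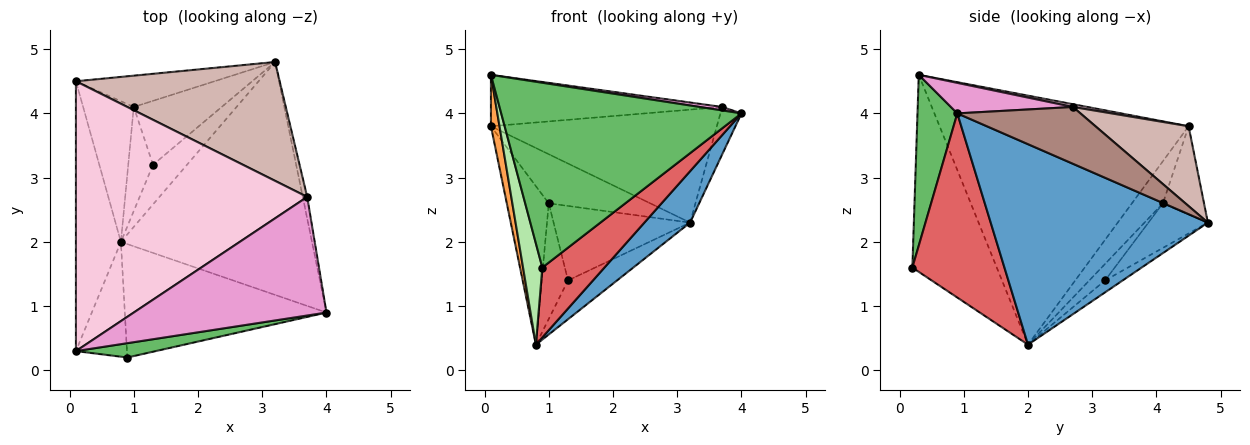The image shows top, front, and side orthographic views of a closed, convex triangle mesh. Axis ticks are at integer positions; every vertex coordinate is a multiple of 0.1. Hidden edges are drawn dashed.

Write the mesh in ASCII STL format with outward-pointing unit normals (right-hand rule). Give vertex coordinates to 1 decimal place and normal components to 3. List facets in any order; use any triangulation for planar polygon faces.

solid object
 facet normal 0.716 -0.151 -0.682
  outer loop
   vertex 0.8 2.0 0.4
   vertex 3.2 4.8 2.3
   vertex 4.0 0.9 4.0
  endloop
 endfacet
 facet normal -0.323 0.798 -0.508
  outer loop
   vertex 0.1 4.5 3.8
   vertex 3.2 4.8 2.3
   vertex 1.0 4.1 2.6
  endloop
 endfacet
 facet normal -0.984 -0.034 -0.178
  outer loop
   vertex 0.1 4.5 3.8
   vertex 0.8 2.0 0.4
   vertex 0.1 0.3 4.6
  endloop
 endfacet
 facet normal -0.484 0.655 -0.581
  outer loop
   vertex 0.1 4.5 3.8
   vertex 1.0 4.1 2.6
   vertex 0.8 2.0 0.4
  endloop
 endfacet
 facet normal 0.163 -0.984 0.076
  outer loop
   vertex 0.9 0.2 1.6
   vertex 4.0 0.9 4.0
   vertex 0.1 0.3 4.6
  endloop
 endfacet
 facet normal -0.945 -0.216 -0.245
  outer loop
   vertex 0.9 0.2 1.6
   vertex 0.1 0.3 4.6
   vertex 0.8 2.0 0.4
  endloop
 endfacet
 facet normal 0.614 -0.414 -0.672
  outer loop
   vertex 0.9 0.2 1.6
   vertex 0.8 2.0 0.4
   vertex 4.0 0.9 4.0
  endloop
 endfacet
 facet normal -0.243 0.679 -0.693
  outer loop
   vertex 1.3 3.2 1.4
   vertex 3.2 4.8 2.3
   vertex 0.8 2.0 0.4
  endloop
 endfacet
 facet normal -0.314 0.720 -0.619
  outer loop
   vertex 1.3 3.2 1.4
   vertex 1.0 4.1 2.6
   vertex 3.2 4.8 2.3
  endloop
 endfacet
 facet normal -0.407 0.679 -0.611
  outer loop
   vertex 1.3 3.2 1.4
   vertex 0.8 2.0 0.4
   vertex 1.0 4.1 2.6
  endloop
 endfacet
 facet normal 0.983 0.168 -0.077
  outer loop
   vertex 3.7 2.7 4.1
   vertex 4.0 0.9 4.0
   vertex 3.2 4.8 2.3
  endloop
 endfacet
 facet normal 0.273 0.663 0.697
  outer loop
   vertex 3.7 2.7 4.1
   vertex 3.2 4.8 2.3
   vertex 0.1 4.5 3.8
  endloop
 endfacet
 facet normal 0.156 -0.029 0.987
  outer loop
   vertex 3.7 2.7 4.1
   vertex 0.1 0.3 4.6
   vertex 4.0 0.9 4.0
  endloop
 endfacet
 facet normal 0.012 0.187 0.982
  outer loop
   vertex 3.7 2.7 4.1
   vertex 0.1 4.5 3.8
   vertex 0.1 0.3 4.6
  endloop
 endfacet
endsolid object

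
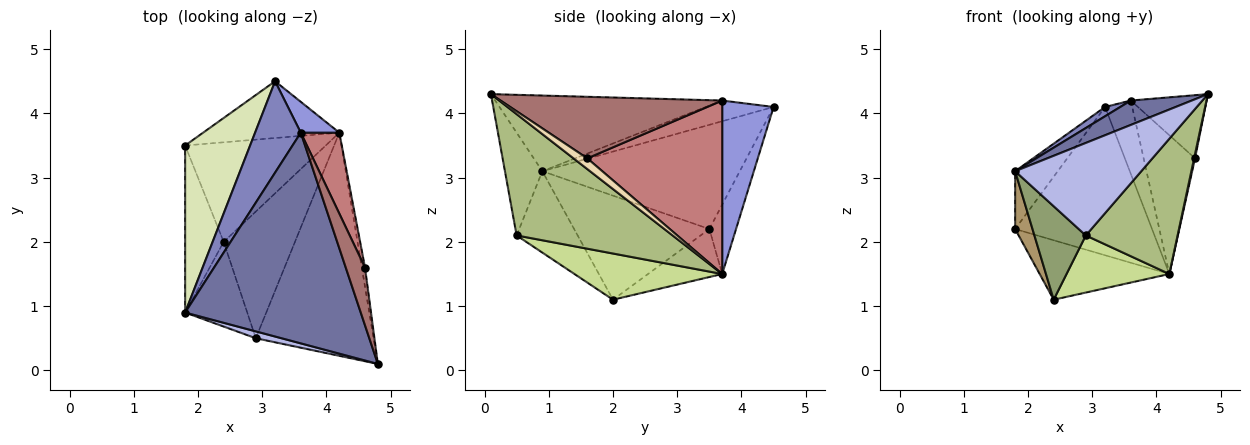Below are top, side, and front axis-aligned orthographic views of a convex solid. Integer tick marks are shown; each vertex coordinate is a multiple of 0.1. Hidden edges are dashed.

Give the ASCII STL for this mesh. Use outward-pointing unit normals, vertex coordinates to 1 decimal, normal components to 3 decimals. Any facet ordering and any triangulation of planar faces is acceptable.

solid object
 facet normal -0.393 -0.106 0.913
  outer loop
   vertex 3.6 3.7 4.2
   vertex 1.8 0.9 3.1
   vertex 4.8 0.1 4.3
  endloop
 endfacet
 facet normal -0.411 -0.092 0.907
  outer loop
   vertex 3.6 3.7 4.2
   vertex 3.2 4.5 4.1
   vertex 1.8 0.9 3.1
  endloop
 endfacet
 facet normal 0.868 0.458 0.193
  outer loop
   vertex 3.6 3.7 4.2
   vertex 4.2 3.7 1.5
   vertex 3.2 4.5 4.1
  endloop
 endfacet
 facet normal -0.283 -0.956 0.071
  outer loop
   vertex 2.9 0.5 2.1
   vertex 4.8 0.1 4.3
   vertex 1.8 0.9 3.1
  endloop
 endfacet
 facet normal -0.661 -0.556 -0.504
  outer loop
   vertex 2.9 0.5 2.1
   vertex 1.8 0.9 3.1
   vertex 2.4 2.0 1.1
  endloop
 endfacet
 facet normal 0.661 -0.389 -0.642
  outer loop
   vertex 2.9 0.5 2.1
   vertex 4.2 3.7 1.5
   vertex 4.8 0.1 4.3
  endloop
 endfacet
 facet normal 0.509 -0.354 -0.785
  outer loop
   vertex 2.9 0.5 2.1
   vertex 2.4 2.0 1.1
   vertex 4.2 3.7 1.5
  endloop
 endfacet
 facet normal -0.835 0.180 0.520
  outer loop
   vertex 1.8 3.5 2.2
   vertex 1.8 0.9 3.1
   vertex 3.2 4.5 4.1
  endloop
 endfacet
 facet normal -0.931 -0.119 -0.345
  outer loop
   vertex 1.8 3.5 2.2
   vertex 2.4 2.0 1.1
   vertex 1.8 0.9 3.1
  endloop
 endfacet
 facet normal -0.179 0.919 -0.352
  outer loop
   vertex 1.8 3.5 2.2
   vertex 3.2 4.5 4.1
   vertex 4.2 3.7 1.5
  endloop
 endfacet
 facet normal -0.281 0.492 -0.824
  outer loop
   vertex 1.8 3.5 2.2
   vertex 4.2 3.7 1.5
   vertex 2.4 2.0 1.1
  endloop
 endfacet
 facet normal 0.956 -0.064 -0.287
  outer loop
   vertex 4.6 1.6 3.3
   vertex 4.8 0.1 4.3
   vertex 4.2 3.7 1.5
  endloop
 endfacet
 facet normal 0.907 0.310 0.284
  outer loop
   vertex 4.6 1.6 3.3
   vertex 3.6 3.7 4.2
   vertex 4.8 0.1 4.3
  endloop
 endfacet
 facet normal 0.915 0.349 0.203
  outer loop
   vertex 4.6 1.6 3.3
   vertex 4.2 3.7 1.5
   vertex 3.6 3.7 4.2
  endloop
 endfacet
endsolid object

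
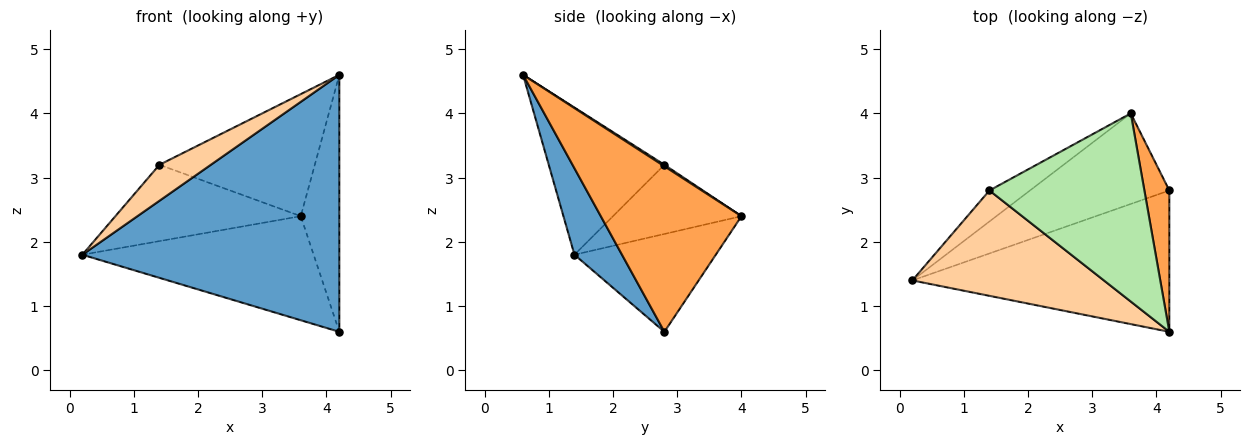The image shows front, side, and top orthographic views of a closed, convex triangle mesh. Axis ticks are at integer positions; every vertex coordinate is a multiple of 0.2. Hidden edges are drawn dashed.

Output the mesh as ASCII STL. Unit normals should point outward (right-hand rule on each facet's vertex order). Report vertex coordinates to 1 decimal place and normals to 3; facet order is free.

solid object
 facet normal 0.160 -0.865 -0.476
  outer loop
   vertex 4.2 2.8 0.6
   vertex 4.2 0.6 4.6
   vertex 0.2 1.4 1.8
  endloop
 endfacet
 facet normal -0.419 0.685 -0.596
  outer loop
   vertex 4.2 2.8 0.6
   vertex 0.2 1.4 1.8
   vertex 3.6 4.0 2.4
  endloop
 endfacet
 facet normal 0.954 0.261 0.144
  outer loop
   vertex 4.2 2.8 0.6
   vertex 3.6 4.0 2.4
   vertex 4.2 0.6 4.6
  endloop
 endfacet
 facet normal -0.588 -0.261 0.765
  outer loop
   vertex 1.4 2.8 3.2
   vertex 0.2 1.4 1.8
   vertex 4.2 0.6 4.6
  endloop
 endfacet
 facet normal -0.540 0.780 -0.316
  outer loop
   vertex 1.4 2.8 3.2
   vertex 3.6 4.0 2.4
   vertex 0.2 1.4 1.8
  endloop
 endfacet
 facet normal 0.008 0.544 0.839
  outer loop
   vertex 1.4 2.8 3.2
   vertex 4.2 0.6 4.6
   vertex 3.6 4.0 2.4
  endloop
 endfacet
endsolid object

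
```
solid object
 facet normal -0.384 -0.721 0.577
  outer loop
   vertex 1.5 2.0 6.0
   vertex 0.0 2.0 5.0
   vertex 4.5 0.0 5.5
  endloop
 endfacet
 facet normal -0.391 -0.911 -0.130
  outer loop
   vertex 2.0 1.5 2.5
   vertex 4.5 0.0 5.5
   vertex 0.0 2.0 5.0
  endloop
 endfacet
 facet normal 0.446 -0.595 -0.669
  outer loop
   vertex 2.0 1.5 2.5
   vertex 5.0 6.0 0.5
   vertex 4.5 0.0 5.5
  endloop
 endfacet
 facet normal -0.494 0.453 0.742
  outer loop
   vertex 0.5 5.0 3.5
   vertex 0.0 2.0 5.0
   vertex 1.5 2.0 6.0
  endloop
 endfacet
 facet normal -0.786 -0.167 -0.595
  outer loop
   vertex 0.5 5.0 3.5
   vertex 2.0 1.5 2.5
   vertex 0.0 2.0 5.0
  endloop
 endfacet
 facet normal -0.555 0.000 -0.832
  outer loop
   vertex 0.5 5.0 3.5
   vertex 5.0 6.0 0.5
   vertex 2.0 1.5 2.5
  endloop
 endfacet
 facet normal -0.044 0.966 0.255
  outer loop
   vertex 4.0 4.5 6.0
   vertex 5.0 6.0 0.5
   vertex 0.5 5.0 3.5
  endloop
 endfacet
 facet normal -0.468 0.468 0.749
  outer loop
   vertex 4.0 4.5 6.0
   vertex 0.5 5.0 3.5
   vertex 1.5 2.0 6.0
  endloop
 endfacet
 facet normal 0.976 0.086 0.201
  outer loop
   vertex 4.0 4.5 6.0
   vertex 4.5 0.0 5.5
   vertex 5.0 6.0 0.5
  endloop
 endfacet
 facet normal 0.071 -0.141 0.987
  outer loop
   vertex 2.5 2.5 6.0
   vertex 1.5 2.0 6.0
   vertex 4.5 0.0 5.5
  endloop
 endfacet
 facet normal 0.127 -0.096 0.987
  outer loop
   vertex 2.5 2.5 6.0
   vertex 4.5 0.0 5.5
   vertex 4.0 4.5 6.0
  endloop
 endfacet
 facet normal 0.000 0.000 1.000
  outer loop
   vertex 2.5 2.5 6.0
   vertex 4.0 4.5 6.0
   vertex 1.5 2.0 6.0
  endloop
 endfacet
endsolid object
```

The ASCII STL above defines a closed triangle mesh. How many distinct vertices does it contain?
8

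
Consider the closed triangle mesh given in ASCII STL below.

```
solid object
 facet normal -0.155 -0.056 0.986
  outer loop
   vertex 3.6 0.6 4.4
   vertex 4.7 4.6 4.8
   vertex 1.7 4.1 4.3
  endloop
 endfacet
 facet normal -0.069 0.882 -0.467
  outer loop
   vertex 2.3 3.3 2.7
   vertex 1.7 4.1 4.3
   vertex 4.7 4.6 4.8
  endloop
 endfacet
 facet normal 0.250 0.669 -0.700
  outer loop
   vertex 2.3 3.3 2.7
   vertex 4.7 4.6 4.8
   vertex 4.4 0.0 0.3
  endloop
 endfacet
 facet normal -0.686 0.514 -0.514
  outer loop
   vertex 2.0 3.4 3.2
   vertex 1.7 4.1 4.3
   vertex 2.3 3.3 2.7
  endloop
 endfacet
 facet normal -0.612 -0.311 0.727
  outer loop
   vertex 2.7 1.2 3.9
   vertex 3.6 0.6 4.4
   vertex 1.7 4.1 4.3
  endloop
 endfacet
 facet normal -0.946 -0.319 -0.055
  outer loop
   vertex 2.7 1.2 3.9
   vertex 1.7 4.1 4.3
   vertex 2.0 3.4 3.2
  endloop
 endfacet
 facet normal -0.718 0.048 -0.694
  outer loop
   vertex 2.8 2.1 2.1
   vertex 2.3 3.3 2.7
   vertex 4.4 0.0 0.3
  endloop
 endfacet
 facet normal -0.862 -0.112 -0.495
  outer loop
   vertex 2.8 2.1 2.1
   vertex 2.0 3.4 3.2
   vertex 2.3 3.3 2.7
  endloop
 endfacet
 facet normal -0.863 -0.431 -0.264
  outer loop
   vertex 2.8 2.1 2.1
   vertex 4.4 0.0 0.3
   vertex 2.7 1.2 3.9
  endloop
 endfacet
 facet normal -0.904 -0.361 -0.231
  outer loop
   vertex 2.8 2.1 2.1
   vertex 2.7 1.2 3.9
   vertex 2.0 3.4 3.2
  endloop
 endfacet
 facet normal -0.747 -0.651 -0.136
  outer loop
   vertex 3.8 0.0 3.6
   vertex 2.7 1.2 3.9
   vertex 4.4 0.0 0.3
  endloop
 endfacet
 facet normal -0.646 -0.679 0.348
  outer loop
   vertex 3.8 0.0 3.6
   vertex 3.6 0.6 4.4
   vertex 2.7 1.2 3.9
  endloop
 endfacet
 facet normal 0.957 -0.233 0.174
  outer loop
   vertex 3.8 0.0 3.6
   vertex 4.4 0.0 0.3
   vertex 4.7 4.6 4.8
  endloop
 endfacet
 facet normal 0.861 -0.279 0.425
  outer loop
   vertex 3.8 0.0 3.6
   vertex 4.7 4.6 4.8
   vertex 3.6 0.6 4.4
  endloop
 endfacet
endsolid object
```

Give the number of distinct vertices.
9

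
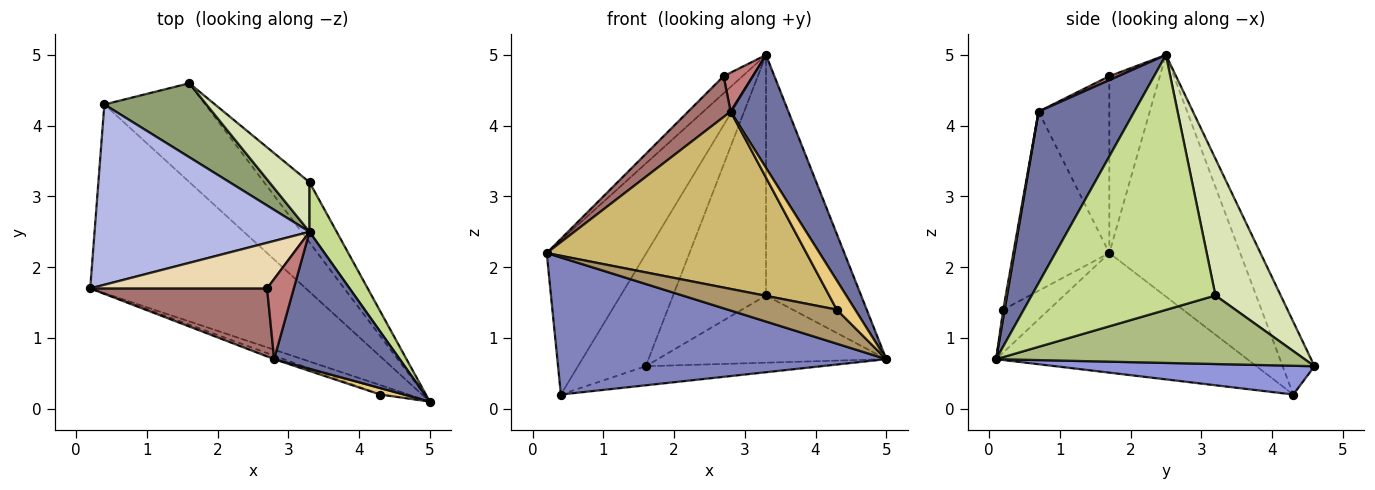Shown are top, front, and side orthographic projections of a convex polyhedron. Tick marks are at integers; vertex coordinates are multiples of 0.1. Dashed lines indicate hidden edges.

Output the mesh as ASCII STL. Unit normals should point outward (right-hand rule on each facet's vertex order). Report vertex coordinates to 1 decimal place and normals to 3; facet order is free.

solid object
 facet normal 0.726 -0.438 0.531
  outer loop
   vertex 2.8 0.7 4.2
   vertex 5.0 0.1 0.7
   vertex 3.3 2.5 5.0
  endloop
 endfacet
 facet normal -0.409 -0.536 -0.738
  outer loop
   vertex 0.4 4.3 0.2
   vertex 5.0 0.1 0.7
   vertex 0.2 1.7 2.2
  endloop
 endfacet
 facet normal 0.270 0.183 -0.946
  outer loop
   vertex 0.4 4.3 0.2
   vertex 1.6 4.6 0.6
   vertex 5.0 0.1 0.7
  endloop
 endfacet
 facet normal -0.649 0.494 0.578
  outer loop
   vertex 0.4 4.3 0.2
   vertex 0.2 1.7 2.2
   vertex 3.3 2.5 5.0
  endloop
 endfacet
 facet normal -0.365 0.777 0.512
  outer loop
   vertex 0.4 4.3 0.2
   vertex 3.3 2.5 5.0
   vertex 1.6 4.6 0.6
  endloop
 endfacet
 facet normal 0.709 0.525 -0.470
  outer loop
   vertex 3.3 3.2 1.6
   vertex 5.0 0.1 0.7
   vertex 1.6 4.6 0.6
  endloop
 endfacet
 facet normal 0.884 0.458 0.094
  outer loop
   vertex 3.3 3.2 1.6
   vertex 3.3 2.5 5.0
   vertex 5.0 0.1 0.7
  endloop
 endfacet
 facet normal 0.567 0.807 0.166
  outer loop
   vertex 3.3 3.2 1.6
   vertex 1.6 4.6 0.6
   vertex 3.3 2.5 5.0
  endloop
 endfacet
 facet normal -0.375 -0.893 -0.248
  outer loop
   vertex 4.3 0.2 1.4
   vertex 0.2 1.7 2.2
   vertex 5.0 0.1 0.7
  endloop
 endfacet
 facet normal -0.347 -0.938 -0.018
  outer loop
   vertex 4.3 0.2 1.4
   vertex 2.8 0.7 4.2
   vertex 0.2 1.7 2.2
  endloop
 endfacet
 facet normal 0.075 -0.974 0.214
  outer loop
   vertex 4.3 0.2 1.4
   vertex 5.0 0.1 0.7
   vertex 2.8 0.7 4.2
  endloop
 endfacet
 facet normal -0.683 0.256 0.683
  outer loop
   vertex 2.7 1.7 4.7
   vertex 3.3 2.5 5.0
   vertex 0.2 1.7 2.2
  endloop
 endfacet
 facet normal -0.651 -0.391 0.651
  outer loop
   vertex 2.7 1.7 4.7
   vertex 0.2 1.7 2.2
   vertex 2.8 0.7 4.2
  endloop
 endfacet
 facet normal 0.131 -0.433 0.892
  outer loop
   vertex 2.7 1.7 4.7
   vertex 2.8 0.7 4.2
   vertex 3.3 2.5 5.0
  endloop
 endfacet
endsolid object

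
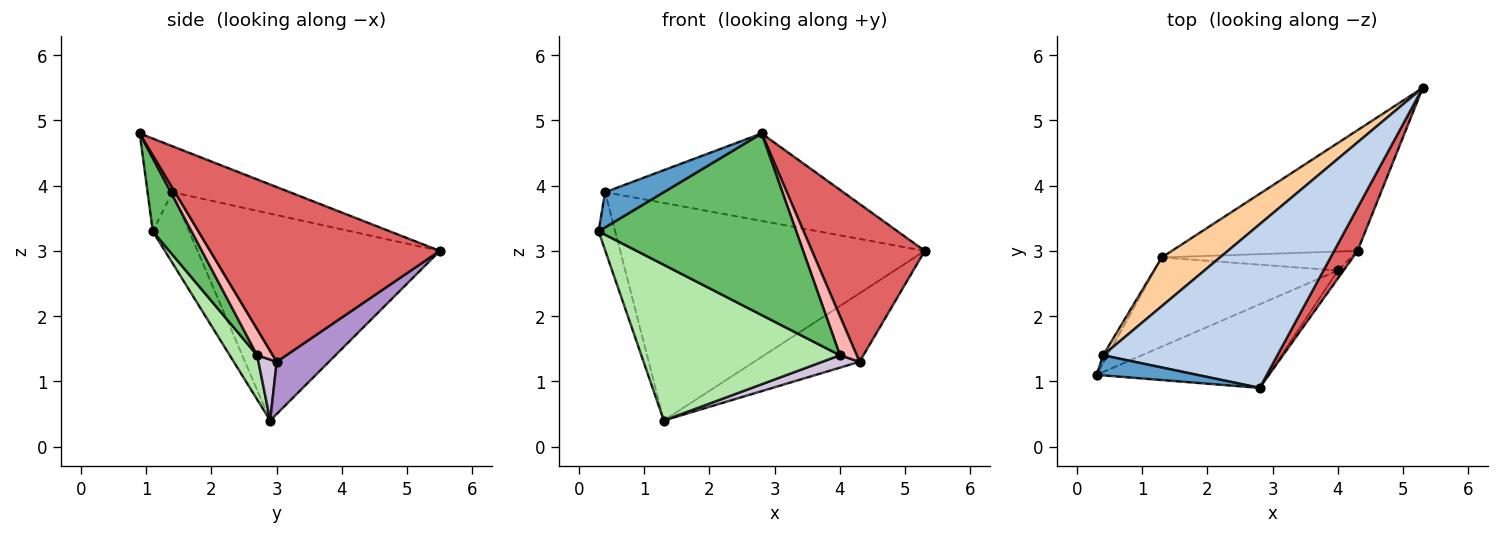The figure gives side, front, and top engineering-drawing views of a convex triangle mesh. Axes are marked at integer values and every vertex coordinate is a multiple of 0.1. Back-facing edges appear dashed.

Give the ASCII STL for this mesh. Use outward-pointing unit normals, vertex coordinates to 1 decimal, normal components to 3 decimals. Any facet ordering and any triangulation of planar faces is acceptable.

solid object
 facet normal -0.344 -0.816 0.465
  outer loop
   vertex 0.4 1.4 3.9
   vertex 0.3 1.1 3.3
   vertex 2.8 0.9 4.8
  endloop
 endfacet
 facet normal -0.226 0.459 0.859
  outer loop
   vertex 0.4 1.4 3.9
   vertex 2.8 0.9 4.8
   vertex 5.3 5.5 3.0
  endloop
 endfacet
 facet normal -0.908 0.415 -0.056
  outer loop
   vertex 0.4 1.4 3.9
   vertex 1.3 2.9 0.4
   vertex 0.3 1.1 3.3
  endloop
 endfacet
 facet normal -0.613 0.771 0.173
  outer loop
   vertex 0.4 1.4 3.9
   vertex 5.3 5.5 3.0
   vertex 1.3 2.9 0.4
  endloop
 endfacet
 facet normal 0.175 -0.894 -0.412
  outer loop
   vertex 4.0 2.7 1.4
   vertex 2.8 0.9 4.8
   vertex 0.3 1.1 3.3
  endloop
 endfacet
 facet normal 0.119 -0.861 -0.494
  outer loop
   vertex 4.0 2.7 1.4
   vertex 0.3 1.1 3.3
   vertex 1.3 2.9 0.4
  endloop
 endfacet
 facet normal 0.891 -0.438 0.119
  outer loop
   vertex 4.3 3.0 1.3
   vertex 5.3 5.5 3.0
   vertex 2.8 0.9 4.8
  endloop
 endfacet
 facet normal 0.675 -0.723 -0.145
  outer loop
   vertex 4.3 3.0 1.3
   vertex 2.8 0.9 4.8
   vertex 4.0 2.7 1.4
  endloop
 endfacet
 facet normal 0.237 0.479 -0.845
  outer loop
   vertex 4.3 3.0 1.3
   vertex 1.3 2.9 0.4
   vertex 5.3 5.5 3.0
  endloop
 endfacet
 facet normal 0.260 -0.529 -0.808
  outer loop
   vertex 4.3 3.0 1.3
   vertex 4.0 2.7 1.4
   vertex 1.3 2.9 0.4
  endloop
 endfacet
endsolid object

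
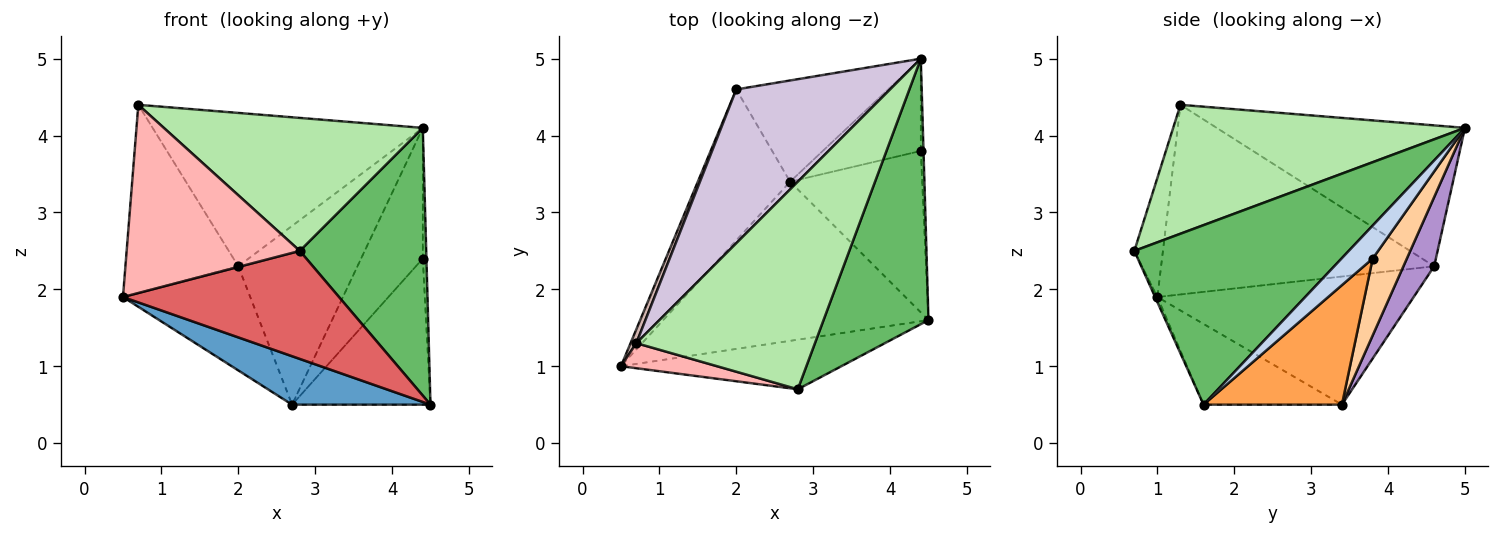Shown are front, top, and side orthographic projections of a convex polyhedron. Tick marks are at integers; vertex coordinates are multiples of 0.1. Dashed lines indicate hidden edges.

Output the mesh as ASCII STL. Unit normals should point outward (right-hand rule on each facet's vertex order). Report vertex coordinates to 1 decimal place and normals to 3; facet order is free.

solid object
 facet normal -0.280 -0.280 -0.919
  outer loop
   vertex 2.7 3.4 0.5
   vertex 4.5 1.6 0.5
   vertex 0.5 1.0 1.9
  endloop
 endfacet
 facet normal 0.990 0.115 -0.081
  outer loop
   vertex 4.4 3.8 2.4
   vertex 4.4 5.0 4.1
   vertex 4.5 1.6 0.5
  endloop
 endfacet
 facet normal 0.557 0.557 -0.616
  outer loop
   vertex 4.4 3.8 2.4
   vertex 4.5 1.6 0.5
   vertex 2.7 3.4 0.5
  endloop
 endfacet
 facet normal 0.412 0.744 -0.525
  outer loop
   vertex 4.4 3.8 2.4
   vertex 2.7 3.4 0.5
   vertex 4.4 5.0 4.1
  endloop
 endfacet
 facet normal 0.769 -0.454 0.450
  outer loop
   vertex 2.8 0.7 2.5
   vertex 4.5 1.6 0.5
   vertex 4.4 5.0 4.1
  endloop
 endfacet
 facet normal 0.519 -0.461 0.720
  outer loop
   vertex 2.8 0.7 2.5
   vertex 4.4 5.0 4.1
   vertex 0.7 1.3 4.4
  endloop
 endfacet
 facet normal -0.010 -0.909 -0.417
  outer loop
   vertex 2.8 0.7 2.5
   vertex 0.5 1.0 1.9
   vertex 4.5 1.6 0.5
  endloop
 endfacet
 facet normal -0.162 -0.978 0.130
  outer loop
   vertex 2.8 0.7 2.5
   vertex 0.7 1.3 4.4
   vertex 0.5 1.0 1.9
  endloop
 endfacet
 facet normal 0.219 0.849 -0.481
  outer loop
   vertex 2.0 4.6 2.3
   vertex 4.4 5.0 4.1
   vertex 2.7 3.4 0.5
  endloop
 endfacet
 facet normal -0.544 0.592 0.594
  outer loop
   vertex 2.0 4.6 2.3
   vertex 0.7 1.3 4.4
   vertex 4.4 5.0 4.1
  endloop
 endfacet
 facet normal -0.753 0.374 -0.542
  outer loop
   vertex 2.0 4.6 2.3
   vertex 2.7 3.4 0.5
   vertex 0.5 1.0 1.9
  endloop
 endfacet
 facet normal -0.924 0.382 0.028
  outer loop
   vertex 2.0 4.6 2.3
   vertex 0.5 1.0 1.9
   vertex 0.7 1.3 4.4
  endloop
 endfacet
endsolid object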